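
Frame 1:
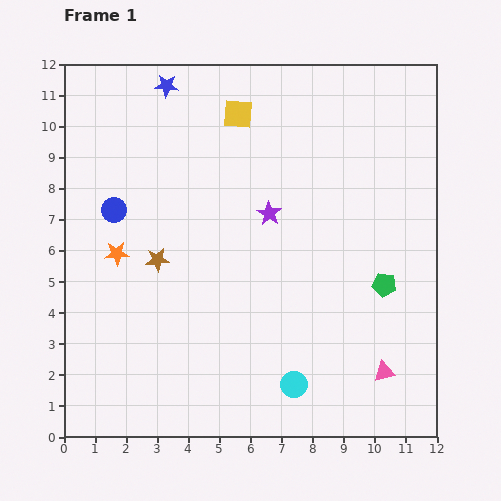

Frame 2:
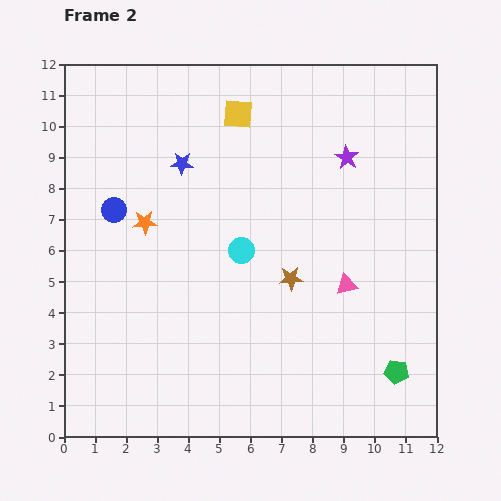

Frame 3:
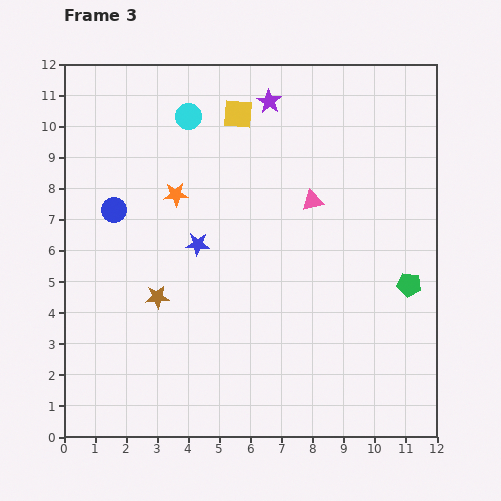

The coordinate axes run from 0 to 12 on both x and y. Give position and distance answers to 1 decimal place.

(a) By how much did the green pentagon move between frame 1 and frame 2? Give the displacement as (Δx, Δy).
(0.4, -2.8)

The green pentagon was at (10.3, 4.9) in frame 1 and (10.7, 2.1) in frame 2.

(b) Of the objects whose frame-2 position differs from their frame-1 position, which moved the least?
the orange star

(moved 1.3)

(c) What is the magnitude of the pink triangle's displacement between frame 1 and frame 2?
3.0

The pink triangle moved from (10.3, 2.1) to (9.1, 4.9), a distance of √(1.2² + 2.8²) ≈ 3.0.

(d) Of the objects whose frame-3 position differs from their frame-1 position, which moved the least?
the green pentagon

(moved 0.8)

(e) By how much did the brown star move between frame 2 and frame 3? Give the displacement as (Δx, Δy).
(-4.3, -0.6)

The brown star was at (7.3, 5.1) in frame 2 and (3.0, 4.5) in frame 3.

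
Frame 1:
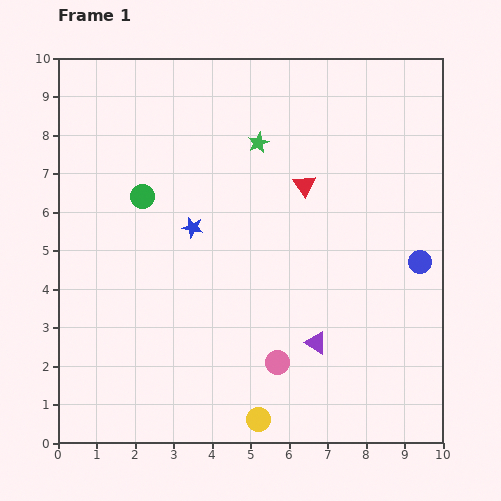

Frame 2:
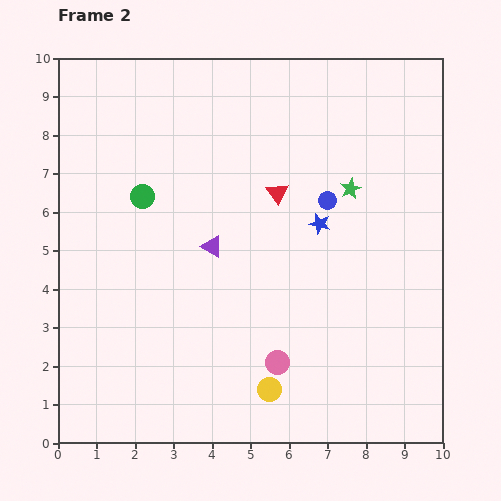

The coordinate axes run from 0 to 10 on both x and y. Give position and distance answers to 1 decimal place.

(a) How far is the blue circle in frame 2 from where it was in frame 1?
2.9

The blue circle moved from (9.4, 4.7) to (7.0, 6.3), a distance of √(2.4² + 1.6²) ≈ 2.9.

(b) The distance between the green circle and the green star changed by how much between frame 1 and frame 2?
+2.1

Distance in frame 1: 3.3. Distance in frame 2: 5.4.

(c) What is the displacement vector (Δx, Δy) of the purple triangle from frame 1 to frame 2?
(-2.7, 2.5)

The purple triangle was at (6.7, 2.6) in frame 1 and (4.0, 5.1) in frame 2.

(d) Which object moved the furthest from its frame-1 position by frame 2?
the purple triangle

(moved 3.7; next 3.3)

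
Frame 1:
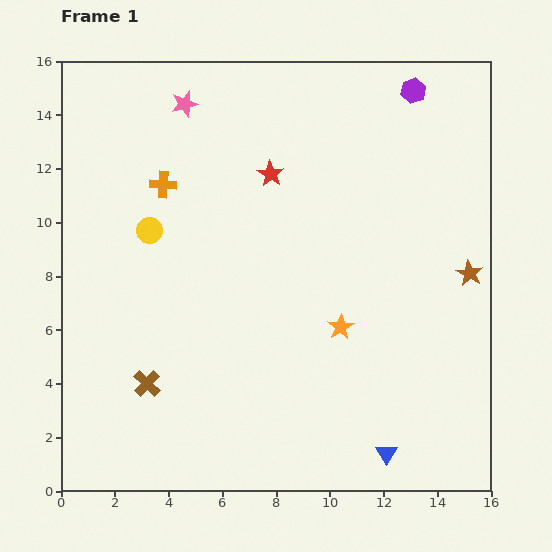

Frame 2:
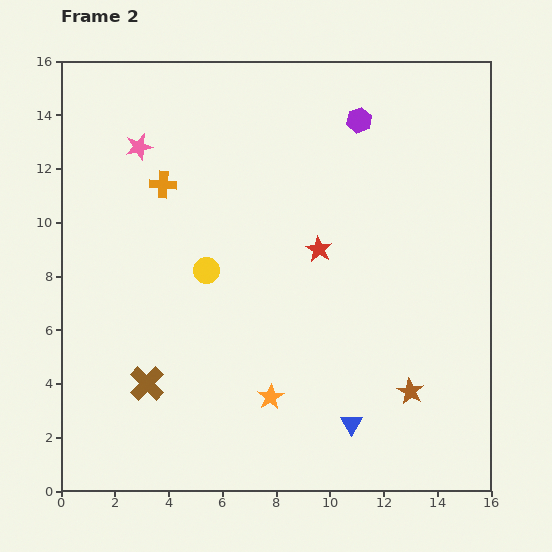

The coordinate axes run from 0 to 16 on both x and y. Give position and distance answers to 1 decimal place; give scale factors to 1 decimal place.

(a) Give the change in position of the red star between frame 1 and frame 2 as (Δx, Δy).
(1.8, -2.8)

The red star was at (7.8, 11.8) in frame 1 and (9.6, 9.0) in frame 2.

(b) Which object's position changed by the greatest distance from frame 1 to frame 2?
the brown star

(moved 4.9; next 3.7)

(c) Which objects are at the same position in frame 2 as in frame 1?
the brown cross, the orange cross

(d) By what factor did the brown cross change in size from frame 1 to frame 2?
1.3×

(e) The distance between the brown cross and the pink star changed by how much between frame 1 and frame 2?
-1.7

Distance in frame 1: 10.5. Distance in frame 2: 8.8.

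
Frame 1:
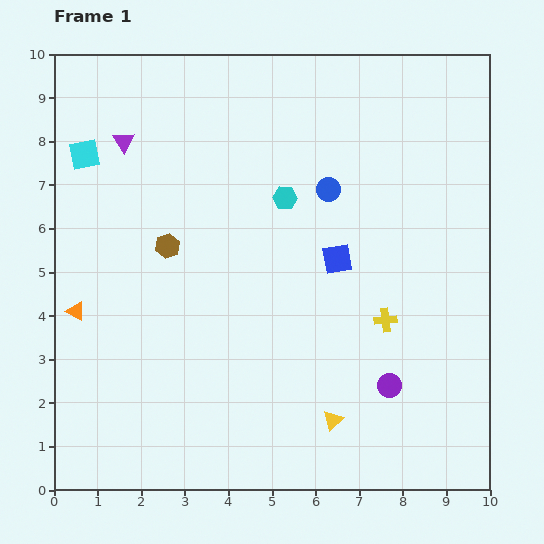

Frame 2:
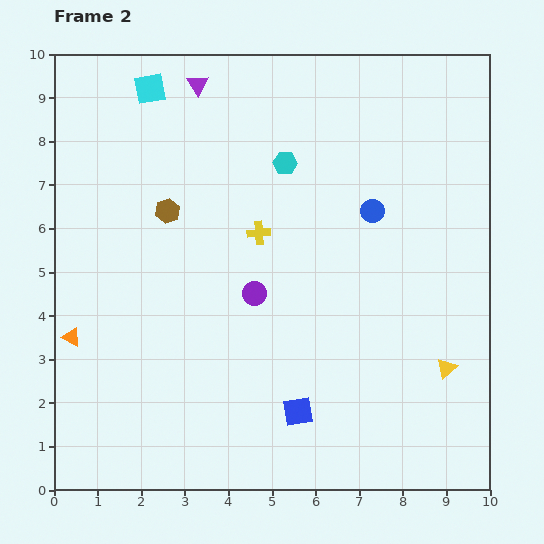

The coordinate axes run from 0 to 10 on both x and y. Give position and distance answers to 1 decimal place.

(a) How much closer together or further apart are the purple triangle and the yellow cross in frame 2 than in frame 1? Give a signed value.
-3.6

Distance in frame 1: 7.3. Distance in frame 2: 3.7.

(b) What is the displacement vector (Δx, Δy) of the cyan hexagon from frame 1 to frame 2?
(0.0, 0.8)

The cyan hexagon was at (5.3, 6.7) in frame 1 and (5.3, 7.5) in frame 2.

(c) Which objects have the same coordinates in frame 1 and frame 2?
none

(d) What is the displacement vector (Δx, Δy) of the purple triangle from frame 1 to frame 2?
(1.7, 1.3)

The purple triangle was at (1.6, 8.0) in frame 1 and (3.3, 9.3) in frame 2.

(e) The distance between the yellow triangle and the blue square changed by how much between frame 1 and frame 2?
-0.2

Distance in frame 1: 3.7. Distance in frame 2: 3.5.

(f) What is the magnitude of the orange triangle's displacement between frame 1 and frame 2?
0.6

The orange triangle moved from (0.5, 4.1) to (0.4, 3.5), a distance of √(0.1² + 0.6²) ≈ 0.6.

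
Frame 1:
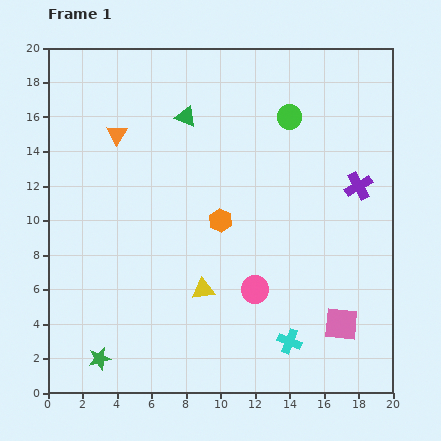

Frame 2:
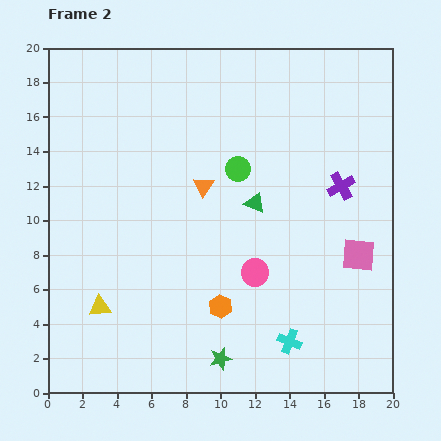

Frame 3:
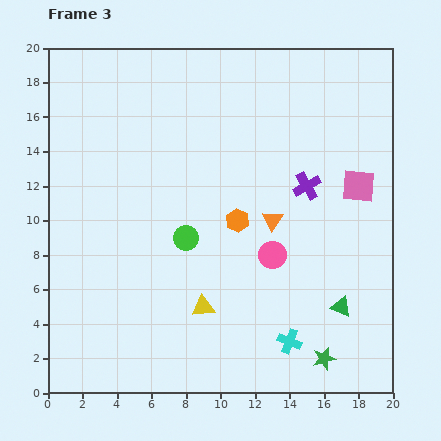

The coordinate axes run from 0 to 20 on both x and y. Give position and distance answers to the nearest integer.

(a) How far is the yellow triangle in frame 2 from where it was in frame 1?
6

The yellow triangle moved from (9, 6) to (3, 5), a distance of √(6² + 1²) ≈ 6.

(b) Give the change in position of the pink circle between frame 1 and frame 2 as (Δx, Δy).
(0, 1)

The pink circle was at (12, 6) in frame 1 and (12, 7) in frame 2.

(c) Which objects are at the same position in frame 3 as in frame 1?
the cyan cross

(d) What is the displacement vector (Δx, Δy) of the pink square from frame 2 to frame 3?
(0, 4)

The pink square was at (18, 8) in frame 2 and (18, 12) in frame 3.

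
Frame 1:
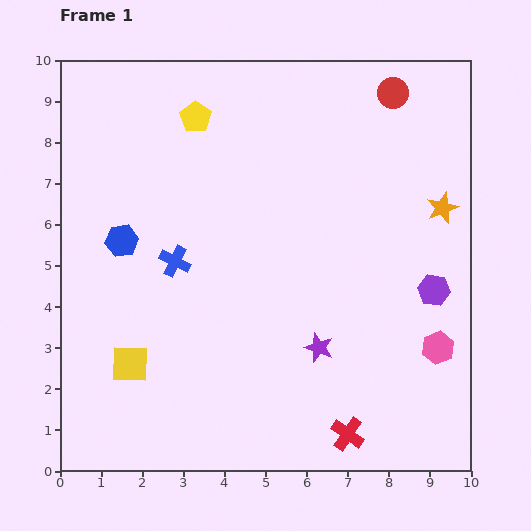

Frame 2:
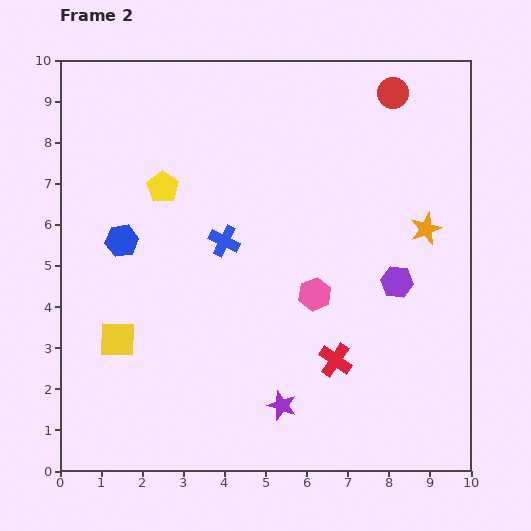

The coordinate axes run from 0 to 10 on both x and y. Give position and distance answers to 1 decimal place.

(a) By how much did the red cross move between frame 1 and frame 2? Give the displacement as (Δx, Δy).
(-0.3, 1.8)

The red cross was at (7.0, 0.9) in frame 1 and (6.7, 2.7) in frame 2.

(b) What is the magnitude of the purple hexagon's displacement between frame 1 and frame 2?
0.9

The purple hexagon moved from (9.1, 4.4) to (8.2, 4.6), a distance of √(0.9² + 0.2²) ≈ 0.9.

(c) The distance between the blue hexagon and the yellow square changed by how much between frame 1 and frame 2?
-0.6

Distance in frame 1: 3.0. Distance in frame 2: 2.4.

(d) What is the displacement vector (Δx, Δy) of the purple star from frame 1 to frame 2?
(-0.9, -1.4)

The purple star was at (6.3, 3.0) in frame 1 and (5.4, 1.6) in frame 2.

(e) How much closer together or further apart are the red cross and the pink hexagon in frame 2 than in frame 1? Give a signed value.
-1.3

Distance in frame 1: 3.0. Distance in frame 2: 1.7.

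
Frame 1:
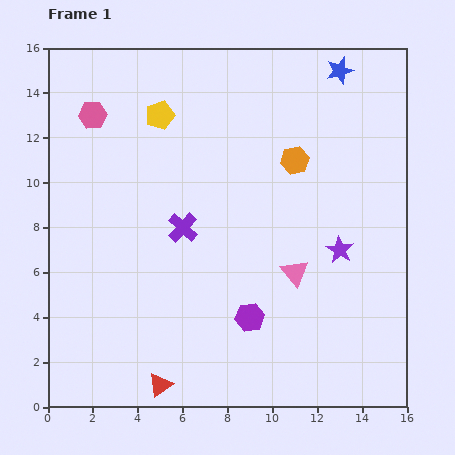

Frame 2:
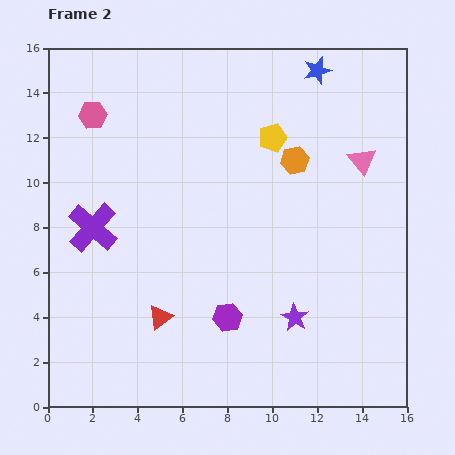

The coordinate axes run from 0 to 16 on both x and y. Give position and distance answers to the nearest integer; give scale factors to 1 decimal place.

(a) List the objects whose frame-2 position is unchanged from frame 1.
the orange hexagon, the pink hexagon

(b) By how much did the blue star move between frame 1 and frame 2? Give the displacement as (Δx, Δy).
(-1, 0)

The blue star was at (13, 15) in frame 1 and (12, 15) in frame 2.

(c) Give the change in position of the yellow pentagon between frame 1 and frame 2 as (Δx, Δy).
(5, -1)

The yellow pentagon was at (5, 13) in frame 1 and (10, 12) in frame 2.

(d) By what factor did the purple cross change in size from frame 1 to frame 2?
1.7×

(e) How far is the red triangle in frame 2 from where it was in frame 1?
3

The red triangle moved from (5, 1) to (5, 4), a distance of √(0² + 3²) ≈ 3.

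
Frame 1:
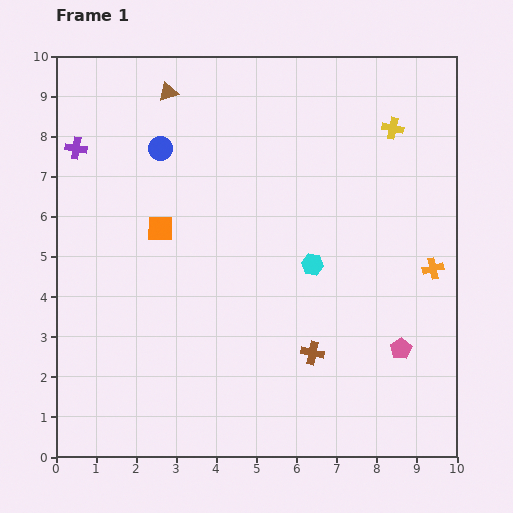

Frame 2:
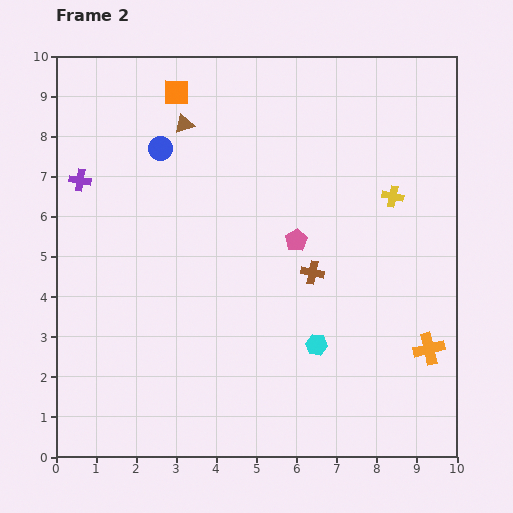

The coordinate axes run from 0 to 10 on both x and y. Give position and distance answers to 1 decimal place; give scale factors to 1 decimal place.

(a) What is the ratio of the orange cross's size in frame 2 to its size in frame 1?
1.5×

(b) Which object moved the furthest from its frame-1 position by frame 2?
the pink pentagon

(moved 3.7; next 3.4)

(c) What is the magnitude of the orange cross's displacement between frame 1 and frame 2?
2.0

The orange cross moved from (9.4, 4.7) to (9.3, 2.7), a distance of √(0.1² + 2.0²) ≈ 2.0.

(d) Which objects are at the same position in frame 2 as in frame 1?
the blue circle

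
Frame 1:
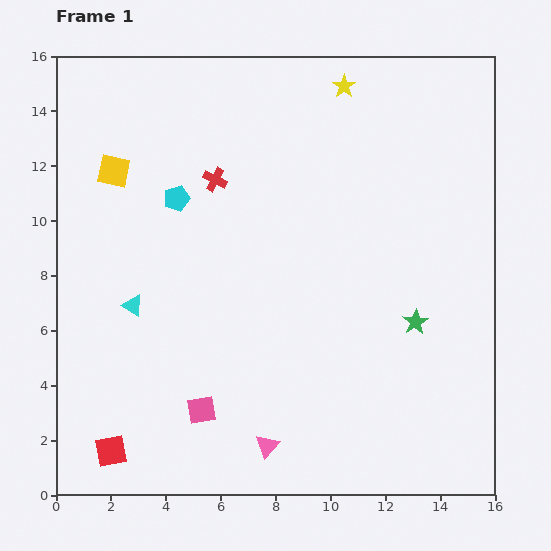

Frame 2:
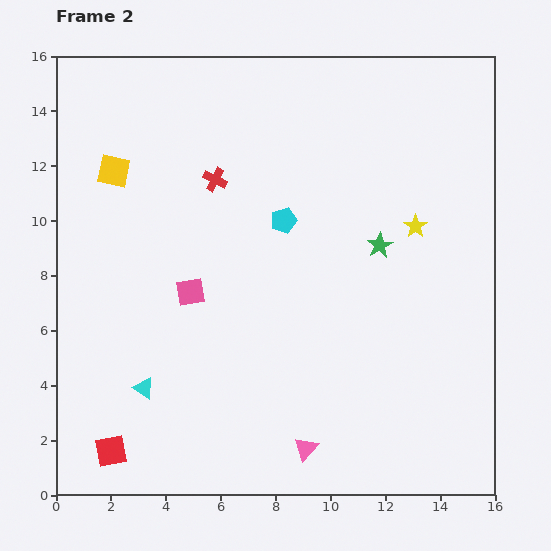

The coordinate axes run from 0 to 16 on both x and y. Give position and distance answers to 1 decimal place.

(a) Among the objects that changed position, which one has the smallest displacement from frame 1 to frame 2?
the pink triangle

(moved 1.4)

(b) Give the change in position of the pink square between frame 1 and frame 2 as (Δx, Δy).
(-0.4, 4.3)

The pink square was at (5.3, 3.1) in frame 1 and (4.9, 7.4) in frame 2.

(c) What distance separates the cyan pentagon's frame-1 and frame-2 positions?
4.0

The cyan pentagon moved from (4.4, 10.8) to (8.3, 10.0), a distance of √(3.9² + 0.8²) ≈ 4.0.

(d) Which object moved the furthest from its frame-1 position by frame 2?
the yellow star

(moved 5.7; next 4.3)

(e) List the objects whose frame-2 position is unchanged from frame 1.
the red cross, the yellow square, the red square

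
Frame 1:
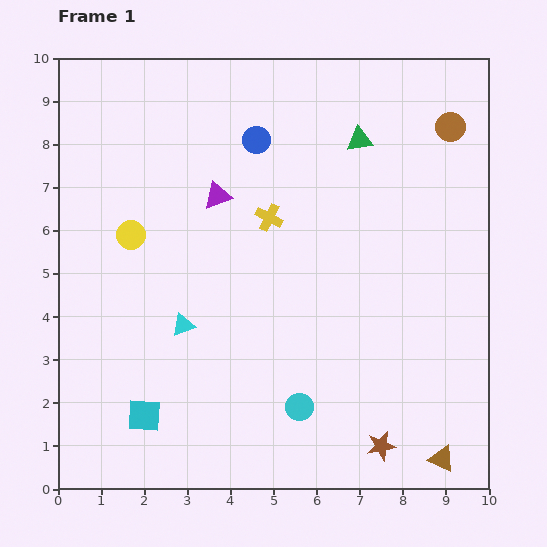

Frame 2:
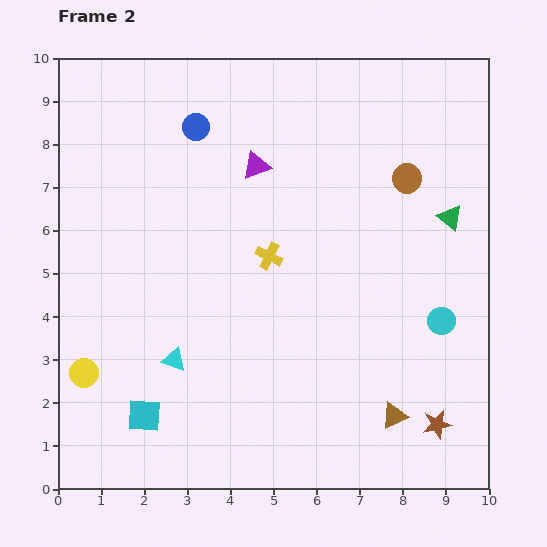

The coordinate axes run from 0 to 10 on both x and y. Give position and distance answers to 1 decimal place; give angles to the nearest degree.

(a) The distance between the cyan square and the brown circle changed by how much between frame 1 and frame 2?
-1.6

Distance in frame 1: 9.8. Distance in frame 2: 8.2.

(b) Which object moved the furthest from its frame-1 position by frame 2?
the cyan circle

(moved 3.9; next 3.4)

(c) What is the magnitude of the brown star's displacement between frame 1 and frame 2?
1.4

The brown star moved from (7.5, 1.0) to (8.8, 1.5), a distance of √(1.3² + 0.5²) ≈ 1.4.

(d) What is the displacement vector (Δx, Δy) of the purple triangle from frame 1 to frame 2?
(0.9, 0.7)

The purple triangle was at (3.7, 6.8) in frame 1 and (4.6, 7.5) in frame 2.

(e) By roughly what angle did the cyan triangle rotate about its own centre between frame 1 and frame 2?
40° clockwise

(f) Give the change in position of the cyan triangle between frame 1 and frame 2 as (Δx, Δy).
(-0.2, -0.8)

The cyan triangle was at (2.9, 3.8) in frame 1 and (2.7, 3.0) in frame 2.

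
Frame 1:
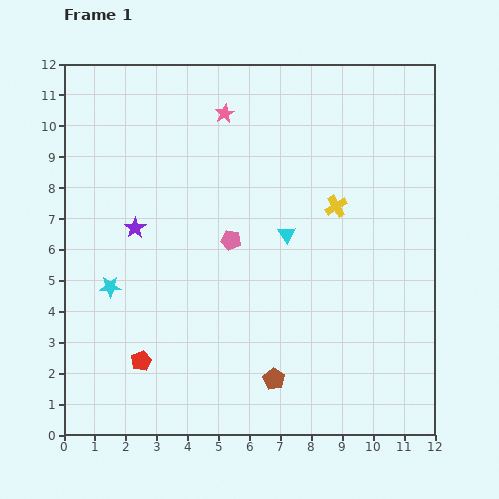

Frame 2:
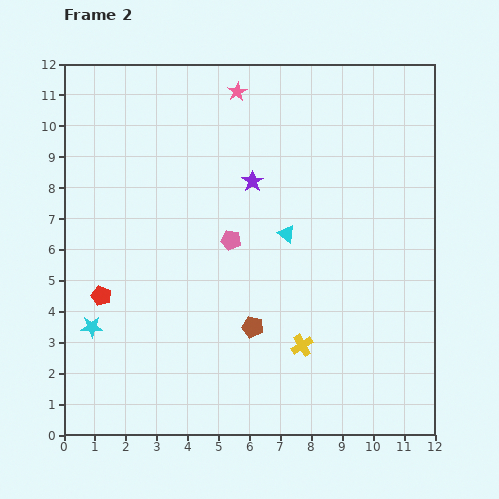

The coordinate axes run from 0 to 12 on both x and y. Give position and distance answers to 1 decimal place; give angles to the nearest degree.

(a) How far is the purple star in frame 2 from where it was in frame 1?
4.1

The purple star moved from (2.3, 6.7) to (6.1, 8.2), a distance of √(3.8² + 1.5²) ≈ 4.1.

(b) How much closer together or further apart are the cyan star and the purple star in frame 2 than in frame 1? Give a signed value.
+4.9

Distance in frame 1: 2.1. Distance in frame 2: 7.0.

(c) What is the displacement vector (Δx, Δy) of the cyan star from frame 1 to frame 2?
(-0.6, -1.3)

The cyan star was at (1.5, 4.8) in frame 1 and (0.9, 3.5) in frame 2.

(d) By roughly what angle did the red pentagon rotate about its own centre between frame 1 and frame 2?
24° counter-clockwise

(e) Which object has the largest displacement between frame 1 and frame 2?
the yellow cross

(moved 4.6; next 4.1)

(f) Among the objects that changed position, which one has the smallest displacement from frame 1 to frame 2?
the pink star

(moved 0.8)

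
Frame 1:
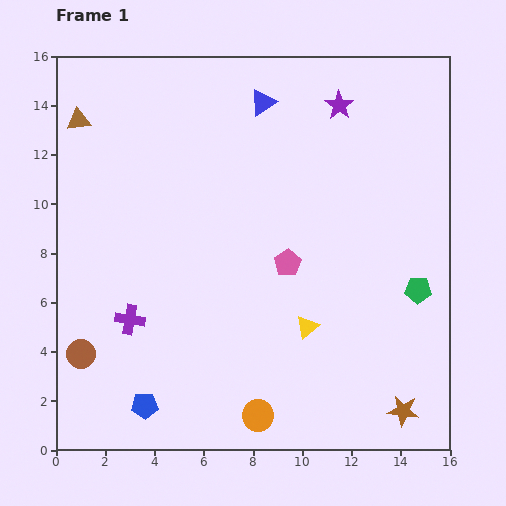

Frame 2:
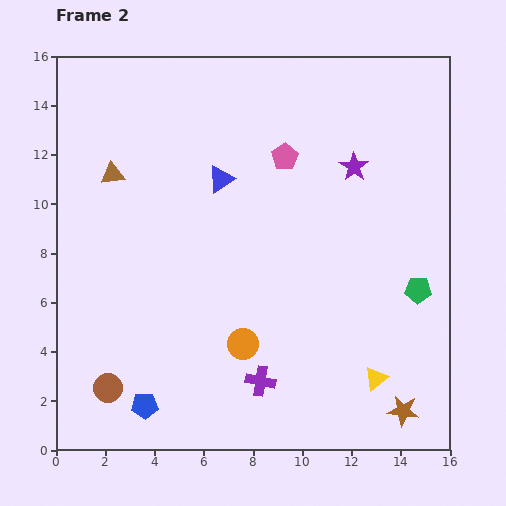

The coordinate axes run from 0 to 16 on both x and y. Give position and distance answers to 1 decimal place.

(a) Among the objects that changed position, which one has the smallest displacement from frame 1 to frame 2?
the brown circle

(moved 1.8)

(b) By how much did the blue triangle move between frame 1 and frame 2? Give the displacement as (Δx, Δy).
(-1.7, -3.1)

The blue triangle was at (8.4, 14.1) in frame 1 and (6.7, 11.0) in frame 2.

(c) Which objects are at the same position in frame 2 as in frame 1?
the green pentagon, the brown star, the blue pentagon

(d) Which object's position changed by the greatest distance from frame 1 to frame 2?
the purple cross

(moved 5.9; next 4.3)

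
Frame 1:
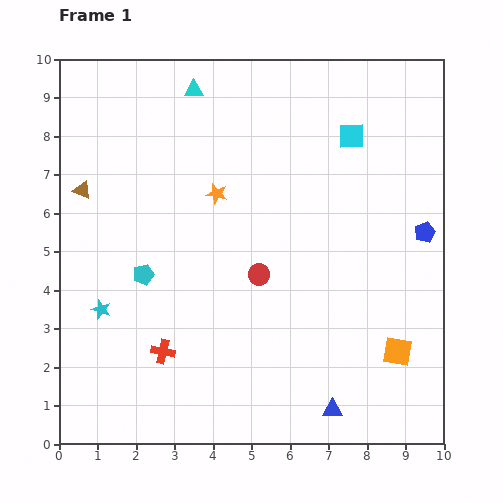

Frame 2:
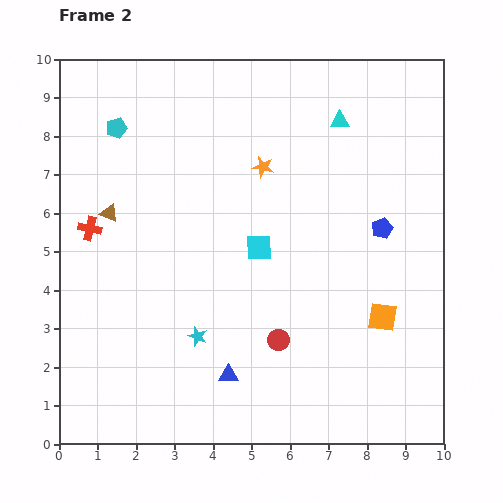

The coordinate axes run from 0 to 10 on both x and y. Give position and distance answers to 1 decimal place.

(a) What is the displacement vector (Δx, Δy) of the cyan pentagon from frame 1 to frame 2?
(-0.7, 3.8)

The cyan pentagon was at (2.2, 4.4) in frame 1 and (1.5, 8.2) in frame 2.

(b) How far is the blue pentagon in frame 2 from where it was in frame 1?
1.1

The blue pentagon moved from (9.5, 5.5) to (8.4, 5.6), a distance of √(1.1² + 0.1²) ≈ 1.1.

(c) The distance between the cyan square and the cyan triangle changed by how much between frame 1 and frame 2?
-0.4

Distance in frame 1: 4.3. Distance in frame 2: 3.9.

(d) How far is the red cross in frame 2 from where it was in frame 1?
3.7

The red cross moved from (2.7, 2.4) to (0.8, 5.6), a distance of √(1.9² + 3.2²) ≈ 3.7.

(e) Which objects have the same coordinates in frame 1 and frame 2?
none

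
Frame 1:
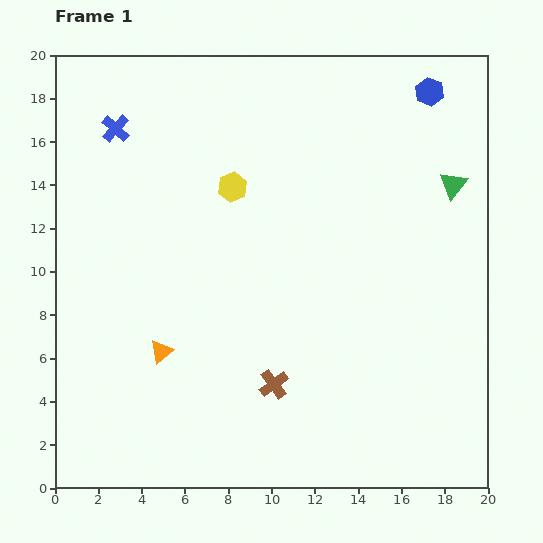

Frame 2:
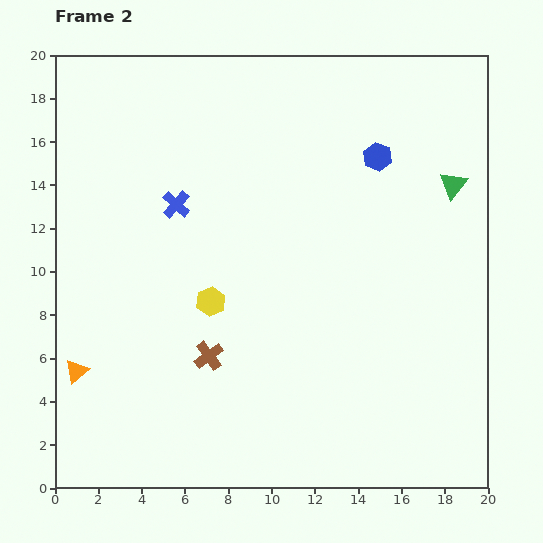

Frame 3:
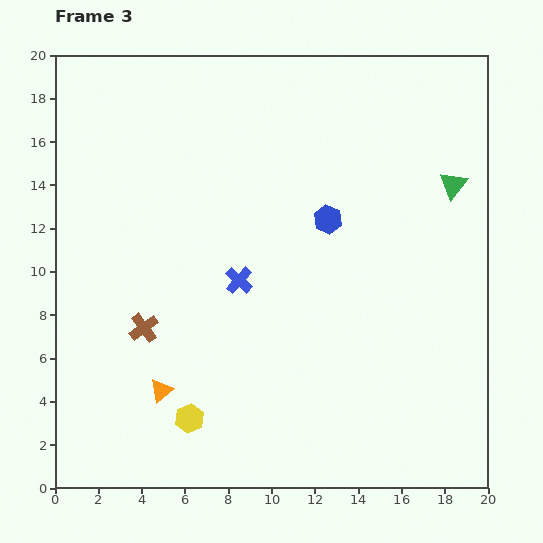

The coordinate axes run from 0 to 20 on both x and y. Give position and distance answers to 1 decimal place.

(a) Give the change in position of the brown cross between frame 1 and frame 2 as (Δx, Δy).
(-3.0, 1.3)

The brown cross was at (10.1, 4.8) in frame 1 and (7.1, 6.1) in frame 2.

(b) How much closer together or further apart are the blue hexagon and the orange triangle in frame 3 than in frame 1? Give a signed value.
-6.3

Distance in frame 1: 17.3. Distance in frame 3: 11.0.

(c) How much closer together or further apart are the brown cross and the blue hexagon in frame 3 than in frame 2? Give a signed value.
-2.2

Distance in frame 2: 12.1. Distance in frame 3: 9.9.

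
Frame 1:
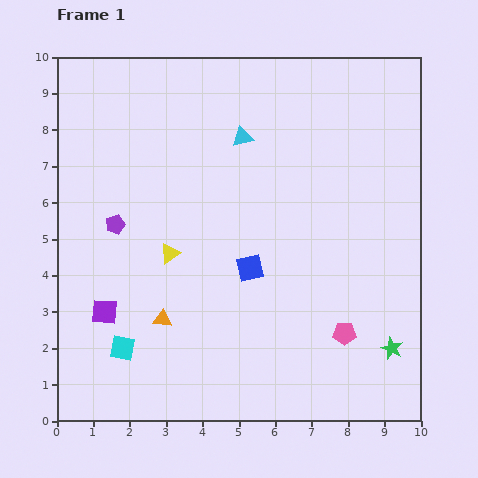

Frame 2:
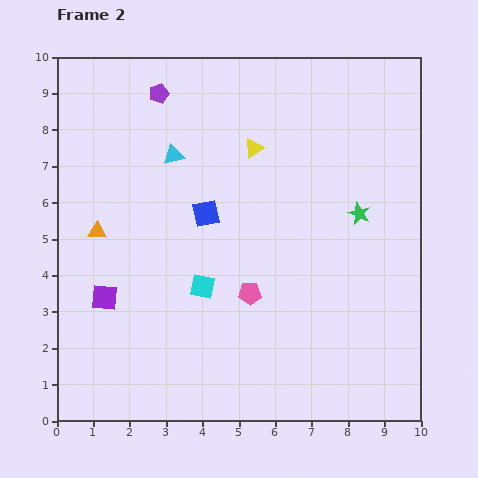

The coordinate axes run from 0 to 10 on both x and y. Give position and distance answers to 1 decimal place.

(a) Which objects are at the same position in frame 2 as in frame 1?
none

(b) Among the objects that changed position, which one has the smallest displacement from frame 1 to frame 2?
the purple square

(moved 0.4)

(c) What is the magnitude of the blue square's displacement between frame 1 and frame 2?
1.9

The blue square moved from (5.3, 4.2) to (4.1, 5.7), a distance of √(1.2² + 1.5²) ≈ 1.9.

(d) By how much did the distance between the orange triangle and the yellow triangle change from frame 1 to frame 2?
+3.1

Distance in frame 1: 1.8. Distance in frame 2: 4.9.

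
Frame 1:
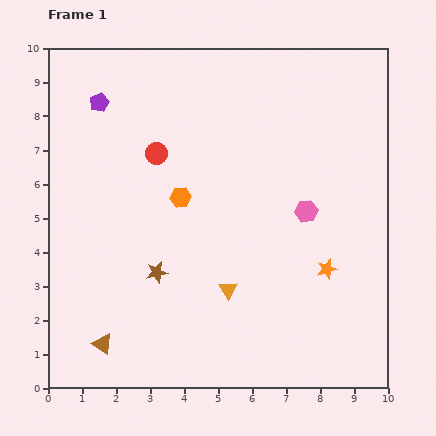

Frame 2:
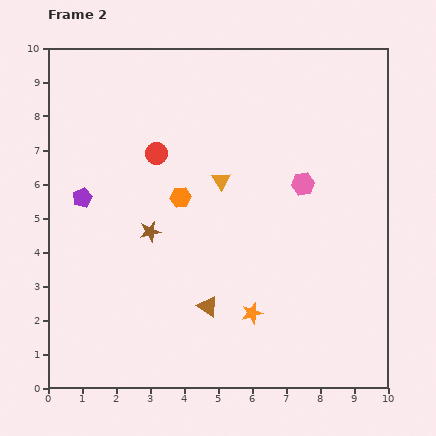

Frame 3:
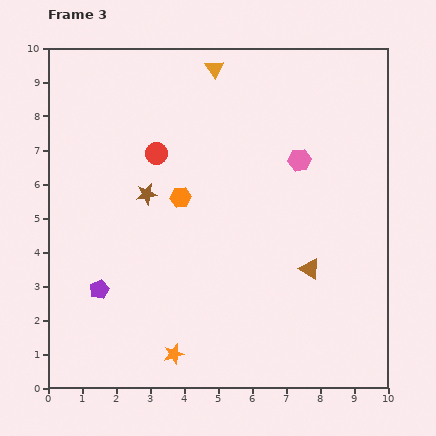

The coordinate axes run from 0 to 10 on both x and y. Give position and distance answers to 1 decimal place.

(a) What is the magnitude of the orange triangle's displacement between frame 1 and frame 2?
3.2

The orange triangle moved from (5.3, 2.9) to (5.1, 6.1), a distance of √(0.2² + 3.2²) ≈ 3.2.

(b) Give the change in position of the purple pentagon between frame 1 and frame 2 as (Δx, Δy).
(-0.5, -2.8)

The purple pentagon was at (1.5, 8.4) in frame 1 and (1.0, 5.6) in frame 2.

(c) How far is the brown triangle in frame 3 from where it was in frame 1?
6.5

The brown triangle moved from (1.6, 1.3) to (7.7, 3.5), a distance of √(6.1² + 2.2²) ≈ 6.5.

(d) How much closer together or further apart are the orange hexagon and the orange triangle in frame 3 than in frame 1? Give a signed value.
+0.9

Distance in frame 1: 3.0. Distance in frame 3: 3.9.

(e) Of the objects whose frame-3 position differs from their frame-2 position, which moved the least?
the pink hexagon

(moved 0.7)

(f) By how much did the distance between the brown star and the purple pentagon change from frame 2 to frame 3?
+0.9

Distance in frame 2: 2.2. Distance in frame 3: 3.1.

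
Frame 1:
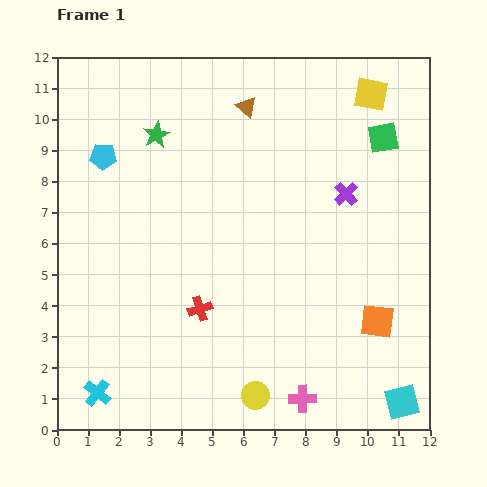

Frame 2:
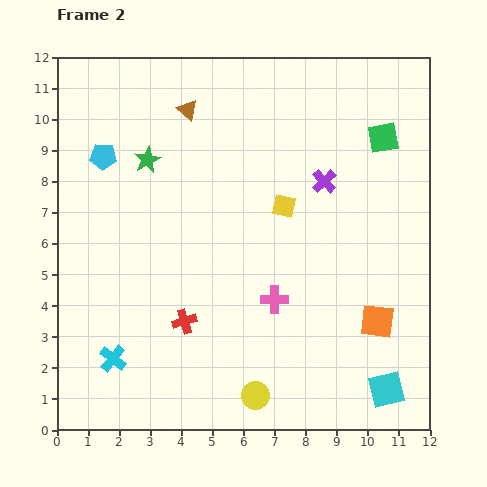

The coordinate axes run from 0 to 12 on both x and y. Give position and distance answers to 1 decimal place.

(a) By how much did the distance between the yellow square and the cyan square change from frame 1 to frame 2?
-3.2

Distance in frame 1: 10.0. Distance in frame 2: 6.8.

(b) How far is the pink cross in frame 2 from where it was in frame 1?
3.3

The pink cross moved from (7.9, 1.0) to (7.0, 4.2), a distance of √(0.9² + 3.2²) ≈ 3.3.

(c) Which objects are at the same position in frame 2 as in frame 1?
the cyan pentagon, the orange square, the green square, the yellow circle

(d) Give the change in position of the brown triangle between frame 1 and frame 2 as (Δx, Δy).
(-1.9, -0.1)

The brown triangle was at (6.1, 10.4) in frame 1 and (4.2, 10.3) in frame 2.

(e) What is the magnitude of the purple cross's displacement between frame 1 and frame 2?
0.8

The purple cross moved from (9.3, 7.6) to (8.6, 8.0), a distance of √(0.7² + 0.4²) ≈ 0.8.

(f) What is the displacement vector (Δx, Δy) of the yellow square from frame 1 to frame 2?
(-2.8, -3.6)

The yellow square was at (10.1, 10.8) in frame 1 and (7.3, 7.2) in frame 2.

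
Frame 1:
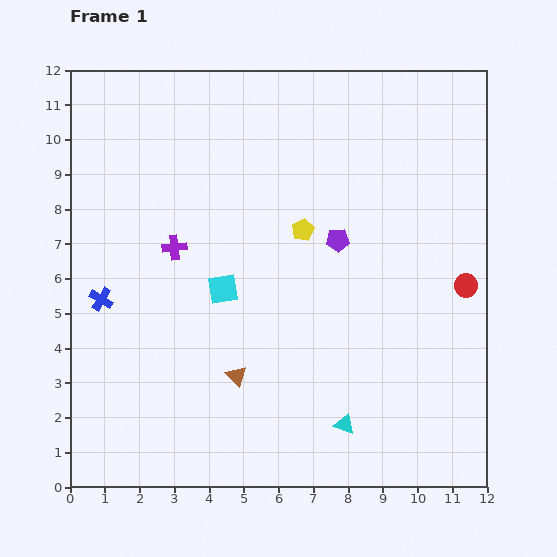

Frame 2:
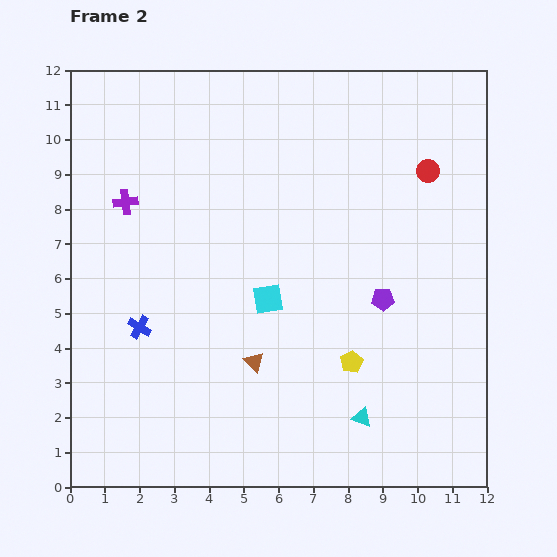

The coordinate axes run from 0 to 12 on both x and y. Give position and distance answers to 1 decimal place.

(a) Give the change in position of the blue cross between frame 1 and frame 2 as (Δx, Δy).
(1.1, -0.8)

The blue cross was at (0.9, 5.4) in frame 1 and (2.0, 4.6) in frame 2.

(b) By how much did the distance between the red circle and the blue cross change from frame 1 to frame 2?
-1.1

Distance in frame 1: 10.5. Distance in frame 2: 9.4.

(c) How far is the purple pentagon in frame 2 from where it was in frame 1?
2.1

The purple pentagon moved from (7.7, 7.1) to (9.0, 5.4), a distance of √(1.3² + 1.7²) ≈ 2.1.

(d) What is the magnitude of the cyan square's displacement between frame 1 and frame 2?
1.3

The cyan square moved from (4.4, 5.7) to (5.7, 5.4), a distance of √(1.3² + 0.3²) ≈ 1.3.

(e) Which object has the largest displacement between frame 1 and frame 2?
the yellow pentagon

(moved 4.0; next 3.5)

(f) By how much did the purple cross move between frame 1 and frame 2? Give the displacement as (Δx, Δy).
(-1.4, 1.3)

The purple cross was at (3.0, 6.9) in frame 1 and (1.6, 8.2) in frame 2.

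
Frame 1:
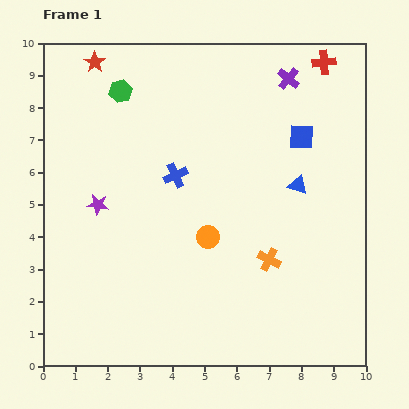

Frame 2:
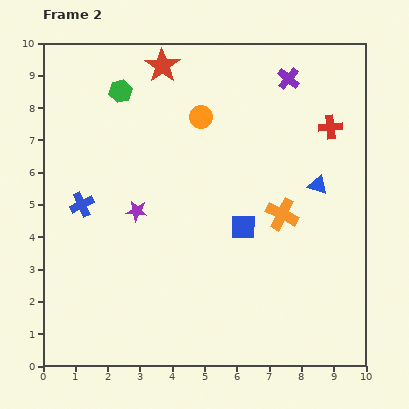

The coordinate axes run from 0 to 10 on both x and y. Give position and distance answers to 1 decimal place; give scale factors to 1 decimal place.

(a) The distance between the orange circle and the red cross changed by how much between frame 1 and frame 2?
-2.5

Distance in frame 1: 6.5. Distance in frame 2: 4.0.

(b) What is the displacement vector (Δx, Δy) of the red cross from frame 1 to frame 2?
(0.2, -2.0)

The red cross was at (8.7, 9.4) in frame 1 and (8.9, 7.4) in frame 2.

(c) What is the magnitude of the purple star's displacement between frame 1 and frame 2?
1.2

The purple star moved from (1.7, 5.0) to (2.9, 4.8), a distance of √(1.2² + 0.2²) ≈ 1.2.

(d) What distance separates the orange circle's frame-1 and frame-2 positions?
3.7

The orange circle moved from (5.1, 4.0) to (4.9, 7.7), a distance of √(0.2² + 3.7²) ≈ 3.7.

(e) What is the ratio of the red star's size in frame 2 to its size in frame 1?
1.6×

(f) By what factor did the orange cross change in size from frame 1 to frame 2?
1.4×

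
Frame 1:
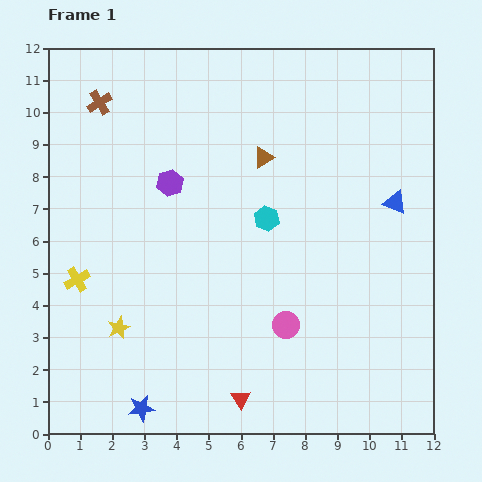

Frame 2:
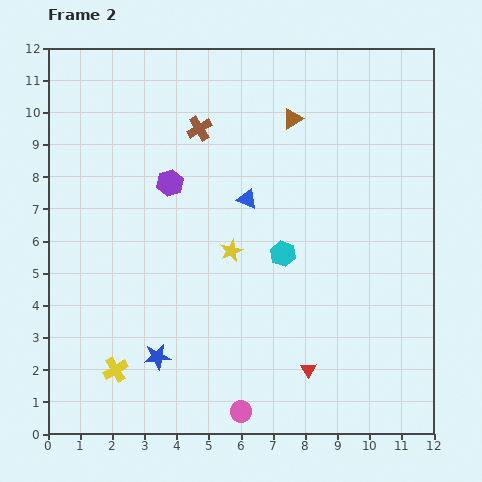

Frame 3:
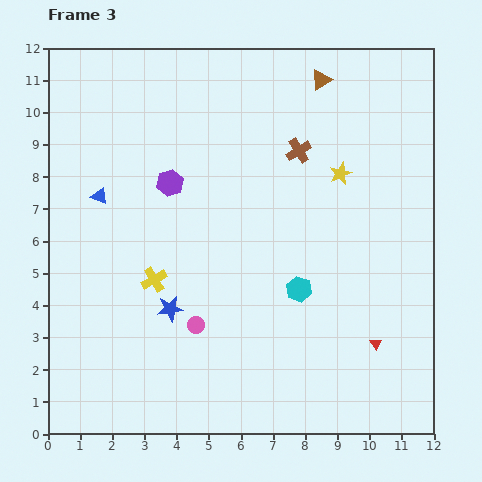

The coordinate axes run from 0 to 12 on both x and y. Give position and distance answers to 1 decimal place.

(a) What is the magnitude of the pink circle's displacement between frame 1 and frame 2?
3.0

The pink circle moved from (7.4, 3.4) to (6.0, 0.7), a distance of √(1.4² + 2.7²) ≈ 3.0.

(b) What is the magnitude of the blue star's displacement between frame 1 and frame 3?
3.2

The blue star moved from (2.9, 0.8) to (3.8, 3.9), a distance of √(0.9² + 3.1²) ≈ 3.2.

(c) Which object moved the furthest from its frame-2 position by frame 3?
the blue triangle

(moved 4.6; next 4.2)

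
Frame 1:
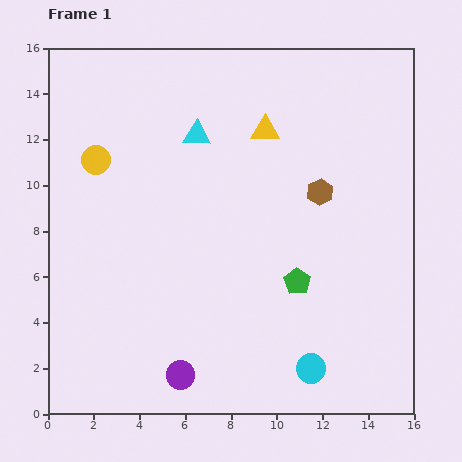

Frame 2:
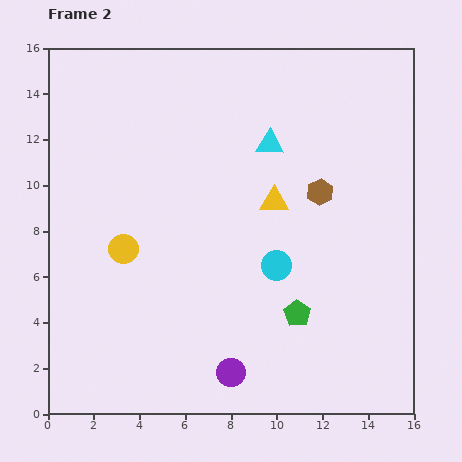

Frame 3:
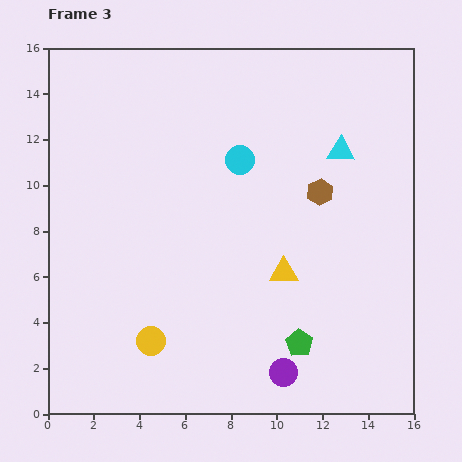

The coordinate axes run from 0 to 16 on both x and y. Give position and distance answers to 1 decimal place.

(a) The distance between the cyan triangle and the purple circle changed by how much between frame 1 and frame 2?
-0.4

Distance in frame 1: 10.5. Distance in frame 2: 10.1.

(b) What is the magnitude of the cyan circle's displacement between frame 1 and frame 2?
4.7

The cyan circle moved from (11.5, 2.0) to (10.0, 6.5), a distance of √(1.5² + 4.5²) ≈ 4.7.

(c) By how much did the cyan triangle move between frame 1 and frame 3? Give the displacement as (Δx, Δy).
(6.3, -0.7)

The cyan triangle was at (6.5, 12.2) in frame 1 and (12.8, 11.5) in frame 3.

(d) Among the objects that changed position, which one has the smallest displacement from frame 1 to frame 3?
the green pentagon

(moved 2.7)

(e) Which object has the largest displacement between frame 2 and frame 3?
the cyan circle

(moved 4.9; next 4.2)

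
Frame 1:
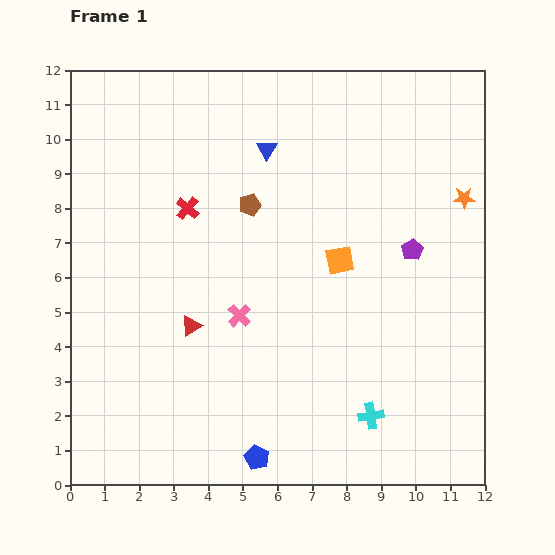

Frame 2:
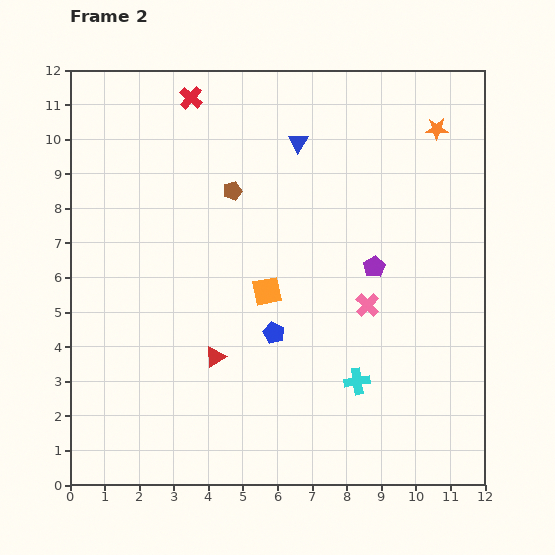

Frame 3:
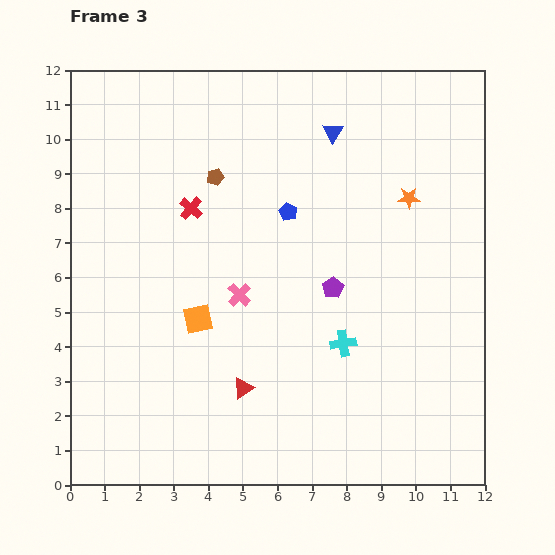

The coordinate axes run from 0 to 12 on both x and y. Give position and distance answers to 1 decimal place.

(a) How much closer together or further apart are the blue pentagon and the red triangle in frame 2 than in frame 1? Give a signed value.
-2.4

Distance in frame 1: 4.2. Distance in frame 2: 1.8.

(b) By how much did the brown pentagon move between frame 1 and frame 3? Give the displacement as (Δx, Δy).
(-1.0, 0.8)

The brown pentagon was at (5.2, 8.1) in frame 1 and (4.2, 8.9) in frame 3.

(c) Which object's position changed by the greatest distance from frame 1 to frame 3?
the blue pentagon

(moved 7.2; next 4.4)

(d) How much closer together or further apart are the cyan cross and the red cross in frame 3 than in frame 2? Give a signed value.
-3.6

Distance in frame 2: 9.5. Distance in frame 3: 5.9.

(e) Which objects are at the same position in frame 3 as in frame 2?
none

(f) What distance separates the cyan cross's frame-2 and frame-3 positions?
1.2

The cyan cross moved from (8.3, 3.0) to (7.9, 4.1), a distance of √(0.4² + 1.1²) ≈ 1.2.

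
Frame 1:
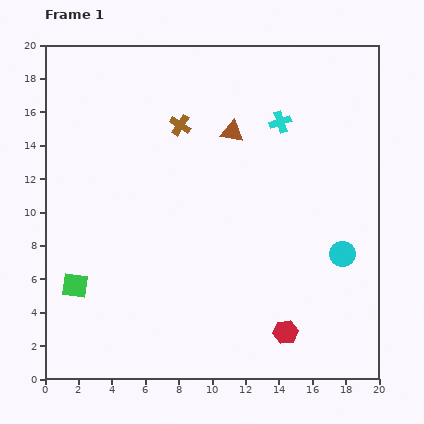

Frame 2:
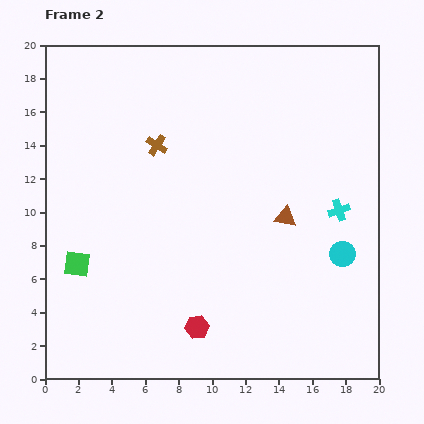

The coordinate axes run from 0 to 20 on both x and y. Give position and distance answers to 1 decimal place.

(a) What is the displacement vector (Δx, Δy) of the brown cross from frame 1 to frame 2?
(-1.4, -1.2)

The brown cross was at (8.1, 15.2) in frame 1 and (6.7, 14.0) in frame 2.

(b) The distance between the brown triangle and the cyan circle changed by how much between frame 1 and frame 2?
-5.8

Distance in frame 1: 9.8. Distance in frame 2: 4.0.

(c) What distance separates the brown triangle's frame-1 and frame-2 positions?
6.0

The brown triangle moved from (11.2, 14.8) to (14.4, 9.7), a distance of √(3.2² + 5.1²) ≈ 6.0.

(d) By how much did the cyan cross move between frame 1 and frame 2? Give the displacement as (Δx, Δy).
(3.5, -5.3)

The cyan cross was at (14.1, 15.4) in frame 1 and (17.6, 10.1) in frame 2.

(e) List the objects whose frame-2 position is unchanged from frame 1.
the cyan circle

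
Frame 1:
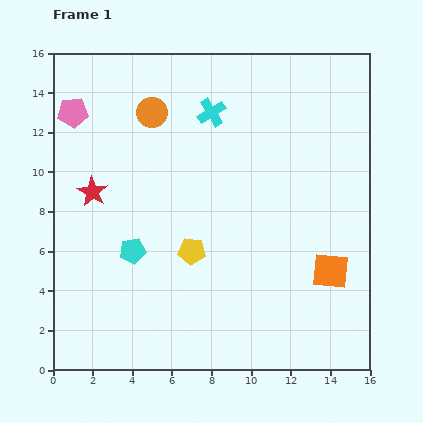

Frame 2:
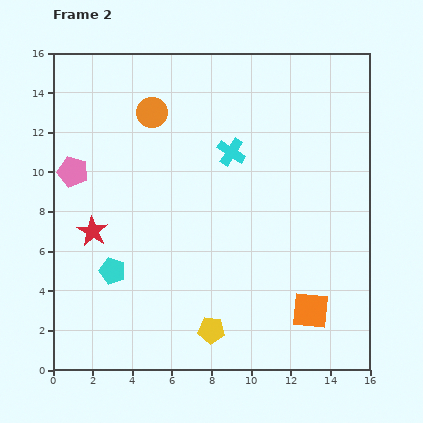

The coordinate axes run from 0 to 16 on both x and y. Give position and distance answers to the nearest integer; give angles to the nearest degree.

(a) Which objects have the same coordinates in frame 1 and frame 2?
the orange circle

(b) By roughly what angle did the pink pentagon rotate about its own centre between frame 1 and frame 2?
20° clockwise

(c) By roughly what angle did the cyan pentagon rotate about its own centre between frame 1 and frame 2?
29° clockwise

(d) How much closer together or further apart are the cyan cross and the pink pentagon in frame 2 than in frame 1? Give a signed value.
+1

Distance in frame 1: 7. Distance in frame 2: 8.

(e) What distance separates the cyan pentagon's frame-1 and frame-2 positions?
1

The cyan pentagon moved from (4, 6) to (3, 5), a distance of √(1² + 1²) ≈ 1.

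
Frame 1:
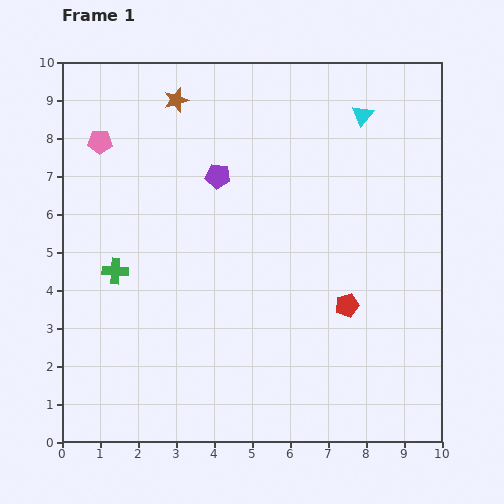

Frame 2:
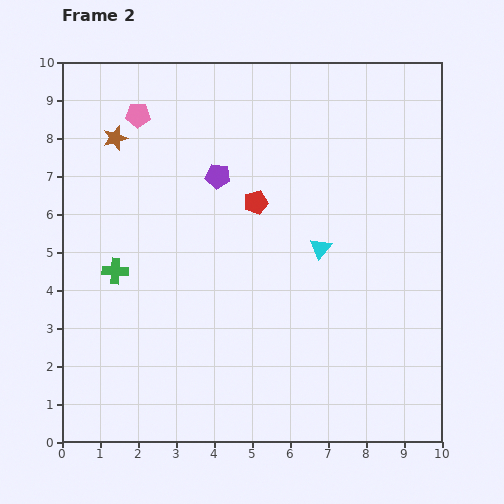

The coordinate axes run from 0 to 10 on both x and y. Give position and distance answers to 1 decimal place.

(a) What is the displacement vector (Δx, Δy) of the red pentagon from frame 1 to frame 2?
(-2.4, 2.7)

The red pentagon was at (7.5, 3.6) in frame 1 and (5.1, 6.3) in frame 2.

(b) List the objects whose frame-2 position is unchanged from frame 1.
the green cross, the purple pentagon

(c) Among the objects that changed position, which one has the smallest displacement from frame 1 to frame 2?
the pink pentagon

(moved 1.2)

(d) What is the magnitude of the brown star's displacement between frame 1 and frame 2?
1.9

The brown star moved from (3.0, 9.0) to (1.4, 8.0), a distance of √(1.6² + 1.0²) ≈ 1.9.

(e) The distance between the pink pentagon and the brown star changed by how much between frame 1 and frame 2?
-1.5

Distance in frame 1: 2.3. Distance in frame 2: 0.8.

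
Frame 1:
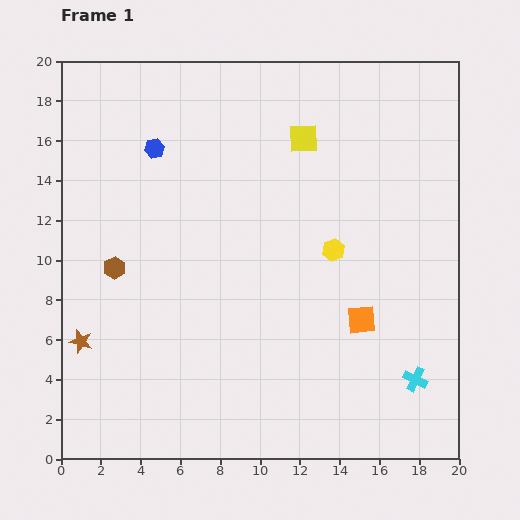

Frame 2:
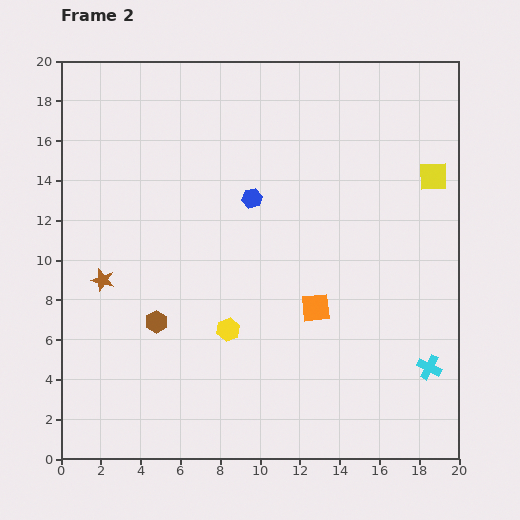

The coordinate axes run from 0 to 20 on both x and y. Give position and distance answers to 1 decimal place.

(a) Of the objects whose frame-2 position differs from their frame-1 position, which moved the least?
the cyan cross

(moved 0.9)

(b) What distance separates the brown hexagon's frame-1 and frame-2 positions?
3.4

The brown hexagon moved from (2.7, 9.6) to (4.8, 6.9), a distance of √(2.1² + 2.7²) ≈ 3.4.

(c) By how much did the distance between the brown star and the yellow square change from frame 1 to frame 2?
+2.3

Distance in frame 1: 15.1. Distance in frame 2: 17.4.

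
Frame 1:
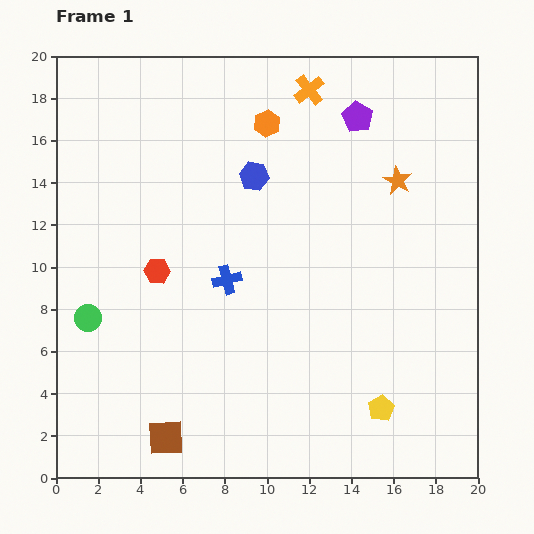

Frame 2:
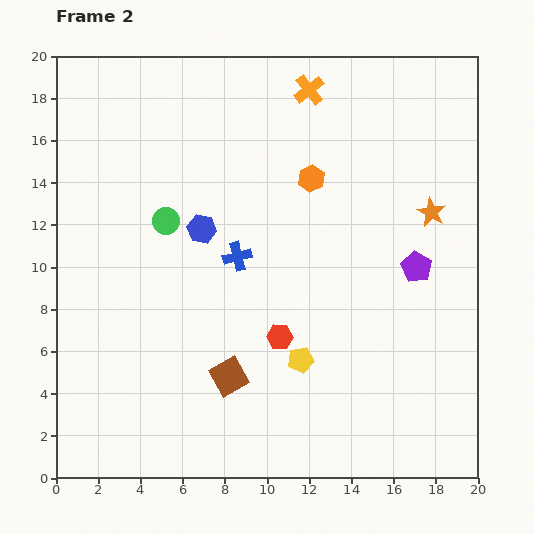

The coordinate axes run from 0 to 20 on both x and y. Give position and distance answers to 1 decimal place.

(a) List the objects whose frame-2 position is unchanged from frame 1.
the orange cross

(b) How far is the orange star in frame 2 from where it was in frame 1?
2.2

The orange star moved from (16.2, 14.1) to (17.8, 12.6), a distance of √(1.6² + 1.5²) ≈ 2.2.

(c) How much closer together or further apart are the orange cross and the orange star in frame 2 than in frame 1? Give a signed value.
+2.2

Distance in frame 1: 6.0. Distance in frame 2: 8.2.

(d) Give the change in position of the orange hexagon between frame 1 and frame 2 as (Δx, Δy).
(2.1, -2.6)

The orange hexagon was at (10.0, 16.8) in frame 1 and (12.1, 14.2) in frame 2.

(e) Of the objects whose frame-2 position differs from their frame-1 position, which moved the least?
the blue cross

(moved 1.2)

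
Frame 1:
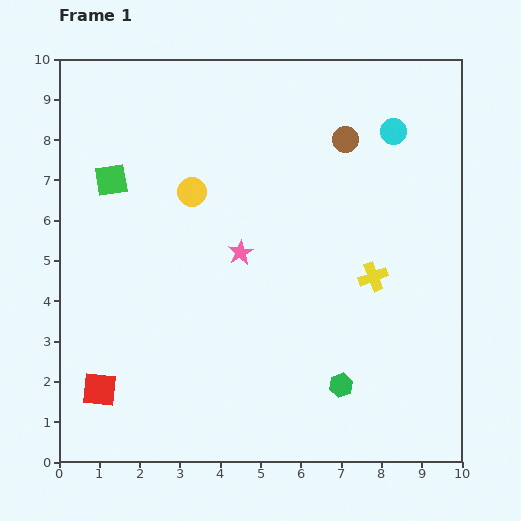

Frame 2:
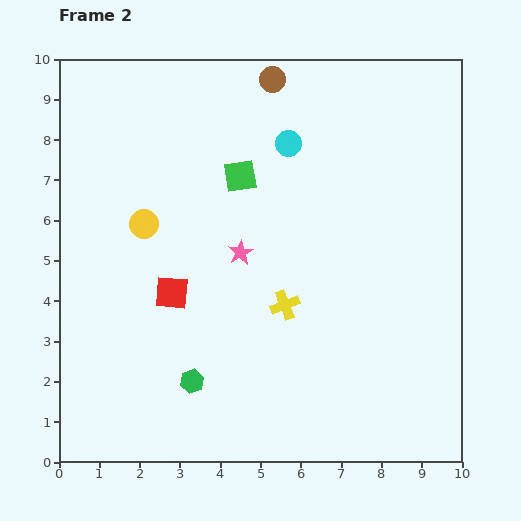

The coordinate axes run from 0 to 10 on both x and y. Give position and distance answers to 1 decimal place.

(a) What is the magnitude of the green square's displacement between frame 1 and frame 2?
3.2

The green square moved from (1.3, 7.0) to (4.5, 7.1), a distance of √(3.2² + 0.1²) ≈ 3.2.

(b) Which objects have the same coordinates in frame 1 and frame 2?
the pink star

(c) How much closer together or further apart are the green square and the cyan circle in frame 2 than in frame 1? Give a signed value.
-5.7

Distance in frame 1: 7.1. Distance in frame 2: 1.4.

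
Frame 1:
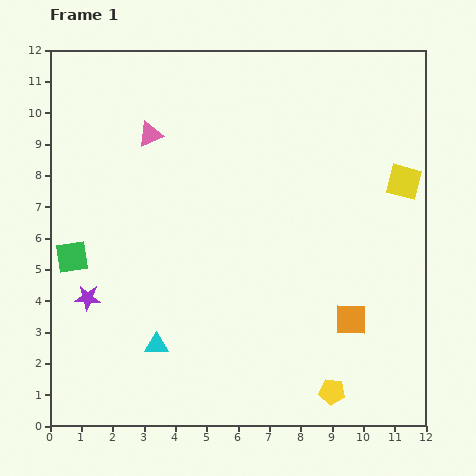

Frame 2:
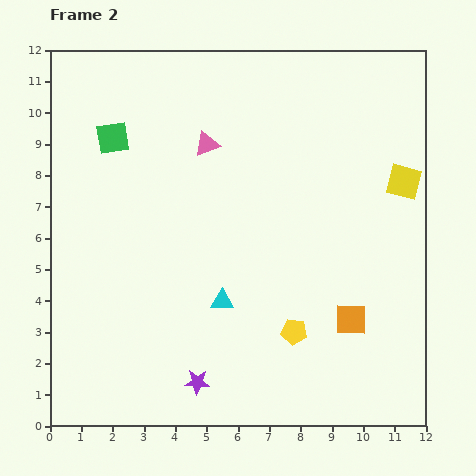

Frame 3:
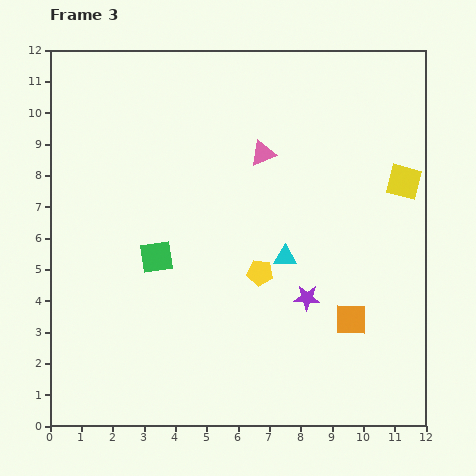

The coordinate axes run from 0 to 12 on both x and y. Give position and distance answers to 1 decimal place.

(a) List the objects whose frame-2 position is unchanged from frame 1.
the yellow square, the orange square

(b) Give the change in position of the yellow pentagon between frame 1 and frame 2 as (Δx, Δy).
(-1.2, 1.9)

The yellow pentagon was at (9.0, 1.1) in frame 1 and (7.8, 3.0) in frame 2.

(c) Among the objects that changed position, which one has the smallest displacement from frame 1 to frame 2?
the pink triangle

(moved 1.8)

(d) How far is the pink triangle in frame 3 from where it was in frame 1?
3.6

The pink triangle moved from (3.2, 9.3) to (6.8, 8.7), a distance of √(3.6² + 0.6²) ≈ 3.6.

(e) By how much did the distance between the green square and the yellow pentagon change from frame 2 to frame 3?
-5.2

Distance in frame 2: 8.5. Distance in frame 3: 3.3.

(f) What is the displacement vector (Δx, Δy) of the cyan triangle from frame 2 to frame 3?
(2.0, 1.4)

The cyan triangle was at (5.5, 4.0) in frame 2 and (7.5, 5.4) in frame 3.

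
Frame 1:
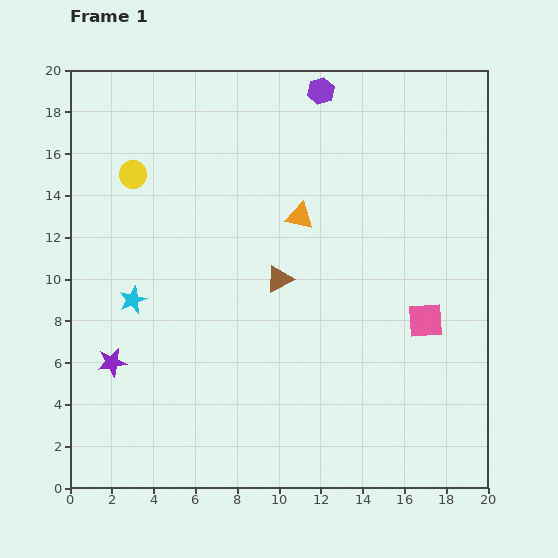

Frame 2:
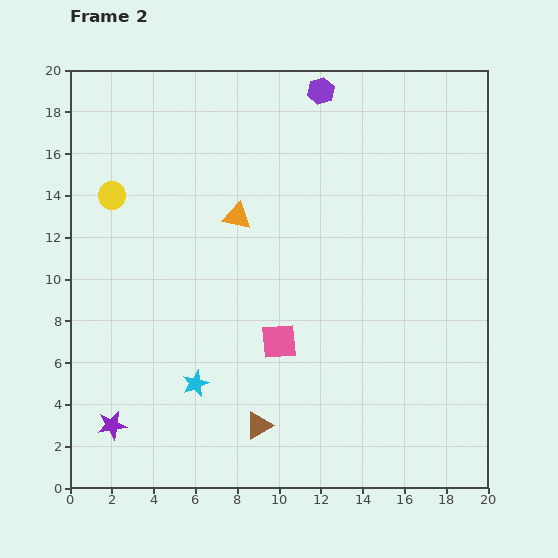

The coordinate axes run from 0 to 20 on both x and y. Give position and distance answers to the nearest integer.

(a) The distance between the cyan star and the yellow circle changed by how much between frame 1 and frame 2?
+4

Distance in frame 1: 6. Distance in frame 2: 10.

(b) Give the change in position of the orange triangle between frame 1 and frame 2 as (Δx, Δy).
(-3, 0)

The orange triangle was at (11, 13) in frame 1 and (8, 13) in frame 2.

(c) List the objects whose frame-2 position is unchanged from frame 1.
the purple hexagon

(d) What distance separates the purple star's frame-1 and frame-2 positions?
3

The purple star moved from (2, 6) to (2, 3), a distance of √(0² + 3²) ≈ 3.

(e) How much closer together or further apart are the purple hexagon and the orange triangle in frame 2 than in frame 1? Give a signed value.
+1

Distance in frame 1: 6. Distance in frame 2: 7.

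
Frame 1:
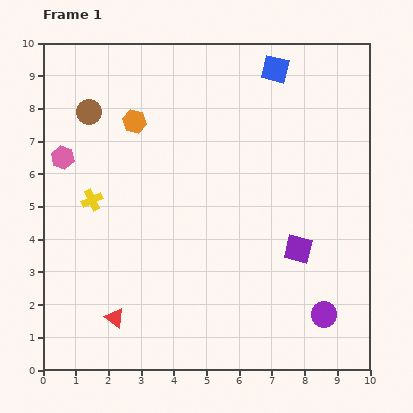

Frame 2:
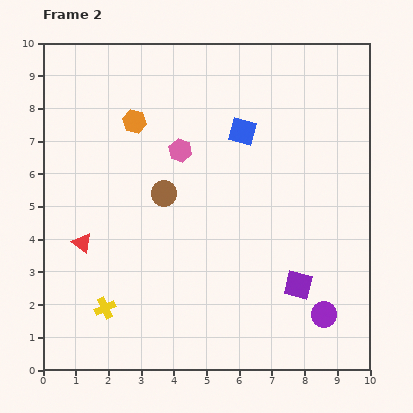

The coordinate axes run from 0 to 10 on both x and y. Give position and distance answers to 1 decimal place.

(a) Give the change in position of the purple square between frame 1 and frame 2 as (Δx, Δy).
(0.0, -1.1)

The purple square was at (7.8, 3.7) in frame 1 and (7.8, 2.6) in frame 2.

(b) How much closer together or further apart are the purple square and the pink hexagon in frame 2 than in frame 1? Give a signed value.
-2.2

Distance in frame 1: 7.7. Distance in frame 2: 5.5.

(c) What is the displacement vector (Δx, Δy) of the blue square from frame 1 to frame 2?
(-1.0, -1.9)

The blue square was at (7.1, 9.2) in frame 1 and (6.1, 7.3) in frame 2.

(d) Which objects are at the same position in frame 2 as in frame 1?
the orange hexagon, the purple circle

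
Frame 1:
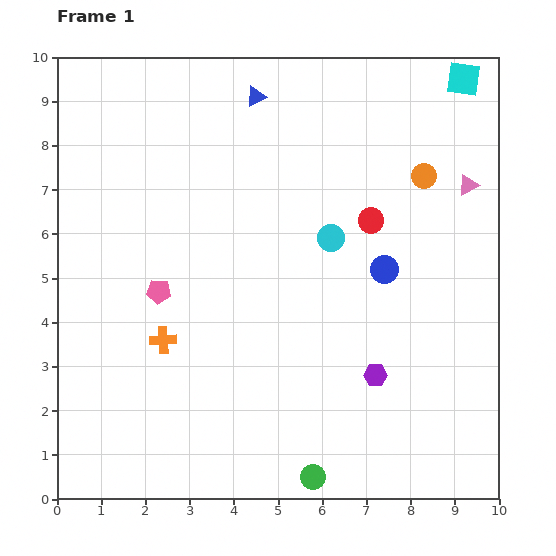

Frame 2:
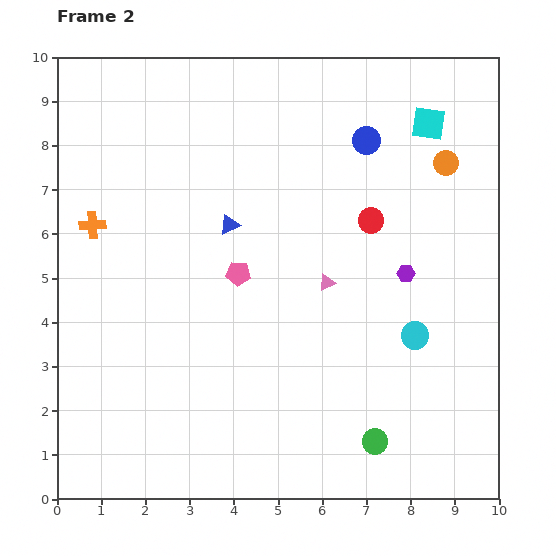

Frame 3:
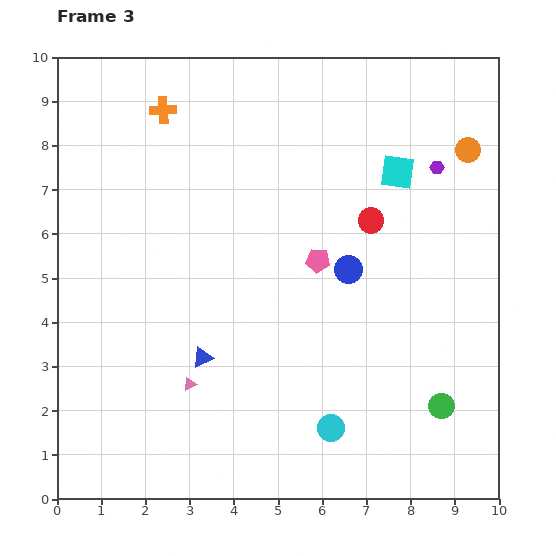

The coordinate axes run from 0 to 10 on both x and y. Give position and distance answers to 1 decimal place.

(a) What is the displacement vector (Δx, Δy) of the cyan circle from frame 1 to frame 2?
(1.9, -2.2)

The cyan circle was at (6.2, 5.9) in frame 1 and (8.1, 3.7) in frame 2.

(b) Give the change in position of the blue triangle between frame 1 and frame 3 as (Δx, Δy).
(-1.2, -5.9)

The blue triangle was at (4.5, 9.1) in frame 1 and (3.3, 3.2) in frame 3.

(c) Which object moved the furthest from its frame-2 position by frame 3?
the pink triangle

(moved 3.9; next 3.1)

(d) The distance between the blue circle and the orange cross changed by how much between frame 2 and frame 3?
-1.0

Distance in frame 2: 6.5. Distance in frame 3: 5.5.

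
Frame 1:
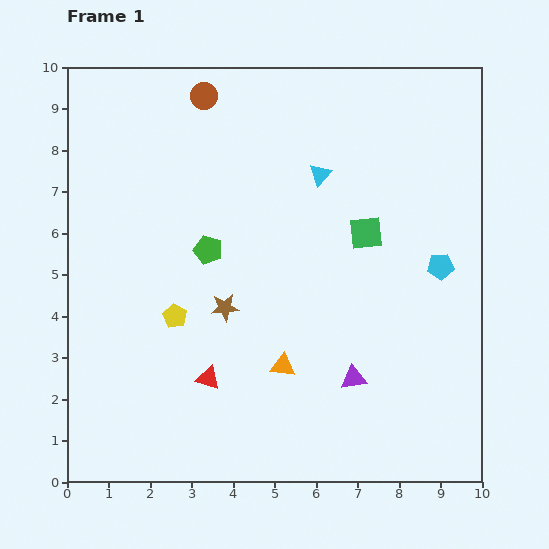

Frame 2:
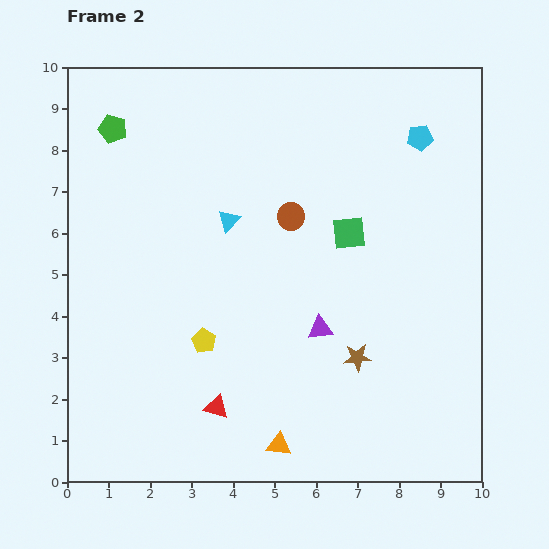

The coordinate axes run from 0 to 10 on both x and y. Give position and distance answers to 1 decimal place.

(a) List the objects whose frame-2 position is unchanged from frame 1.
none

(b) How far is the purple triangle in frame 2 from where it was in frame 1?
1.4

The purple triangle moved from (6.9, 2.5) to (6.1, 3.7), a distance of √(0.8² + 1.2²) ≈ 1.4.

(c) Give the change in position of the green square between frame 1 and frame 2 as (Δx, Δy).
(-0.4, 0.0)

The green square was at (7.2, 6.0) in frame 1 and (6.8, 6.0) in frame 2.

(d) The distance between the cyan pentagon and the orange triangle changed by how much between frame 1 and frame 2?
+3.6

Distance in frame 1: 4.5. Distance in frame 2: 8.1.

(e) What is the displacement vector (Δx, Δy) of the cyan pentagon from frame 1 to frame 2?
(-0.5, 3.1)

The cyan pentagon was at (9.0, 5.2) in frame 1 and (8.5, 8.3) in frame 2.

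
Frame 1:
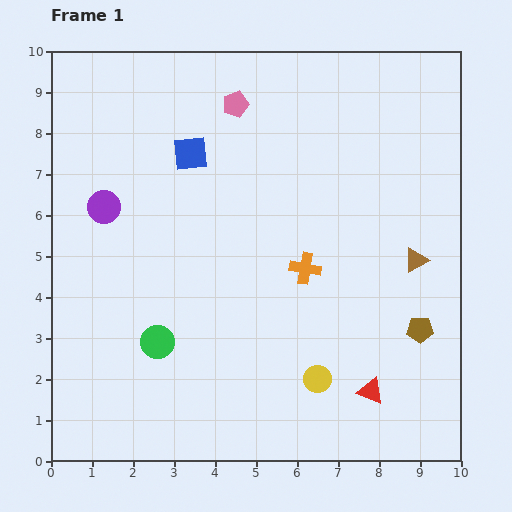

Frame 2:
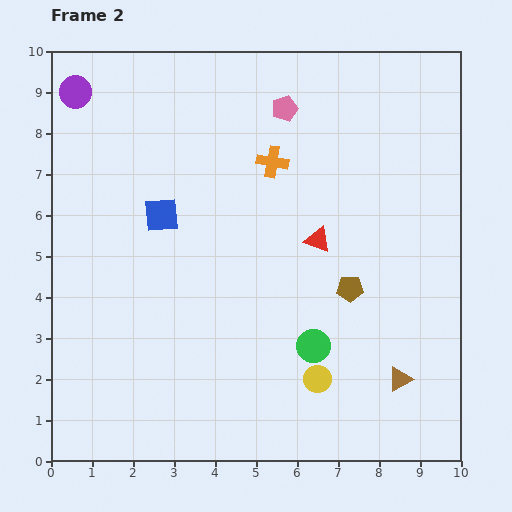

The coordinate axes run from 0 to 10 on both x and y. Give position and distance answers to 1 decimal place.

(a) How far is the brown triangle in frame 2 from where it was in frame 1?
2.9

The brown triangle moved from (8.9, 4.9) to (8.5, 2.0), a distance of √(0.4² + 2.9²) ≈ 2.9.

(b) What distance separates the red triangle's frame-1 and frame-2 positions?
3.9

The red triangle moved from (7.8, 1.7) to (6.5, 5.4), a distance of √(1.3² + 3.7²) ≈ 3.9.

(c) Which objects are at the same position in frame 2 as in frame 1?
the yellow circle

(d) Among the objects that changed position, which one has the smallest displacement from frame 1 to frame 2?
the pink pentagon

(moved 1.2)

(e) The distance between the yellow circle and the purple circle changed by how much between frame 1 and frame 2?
+2.5

Distance in frame 1: 6.7. Distance in frame 2: 9.2.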